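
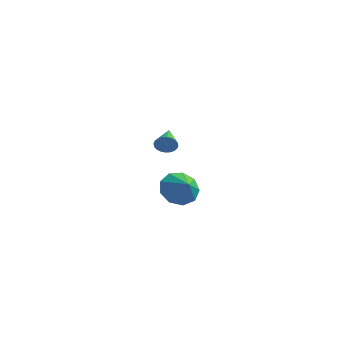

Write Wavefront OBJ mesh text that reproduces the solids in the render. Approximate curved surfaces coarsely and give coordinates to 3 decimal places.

v -2.716 2.72 3.648
v -2.354 2.703 4.2
v -3.444 4.2 4.172
v -2.199 2.835 4.042
v -2.123 2.95 3.825
v -2.137 3.03 3.58
v -2.239 3.062 3.346
v -2.414 3.043 3.158
v -2.634 2.974 3.044
v -2.867 2.867 3.023
v -3.078 2.738 3.096
v -3.233 2.606 3.254
v -3.309 2.491 3.471
v -3.295 2.411 3.716
v -3.193 2.379 3.95
v -3.018 2.398 4.138
v -2.797 2.466 4.252
v -2.564 2.574 4.273
v 1.926 -3.397 3.296
v 2.372 -3.763 2.383
v 2.774 -3.883 3.904
v 2.64 -3.094 2.544
v 2.574 -2.566 3.057
v 2.205 -2.428 3.682
v 1.706 -2.743 4.127
v 1.31 -3.364 4.183
v 1.202 -4.001 3.824
v 1.433 -4.355 3.218
v 1.895 -4.261 2.649
f 2 1 4
f 2 4 3
f 4 1 5
f 4 5 3
f 5 1 6
f 5 6 3
f 6 1 7
f 6 7 3
f 7 1 8
f 7 8 3
f 8 1 9
f 8 9 3
f 9 1 10
f 9 10 3
f 10 1 11
f 10 11 3
f 11 1 12
f 11 12 3
f 12 1 13
f 12 13 3
f 13 1 14
f 13 14 3
f 14 1 15
f 14 15 3
f 15 1 16
f 15 16 3
f 16 1 17
f 16 17 3
f 17 1 18
f 17 18 3
f 18 1 2
f 18 2 3
f 20 19 22
f 20 22 21
f 22 19 23
f 22 23 21
f 23 19 24
f 23 24 21
f 24 19 25
f 24 25 21
f 25 19 26
f 25 26 21
f 26 19 27
f 26 27 21
f 27 19 28
f 27 28 21
f 28 19 29
f 28 29 21
f 29 19 20
f 29 20 21



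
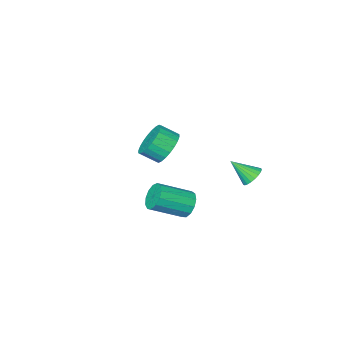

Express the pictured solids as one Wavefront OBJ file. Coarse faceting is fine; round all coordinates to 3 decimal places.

v 2.861 3.006 -1.728
v 3.256 3.473 -2.127
v 4.713 2.921 -1.331
v 4.319 2.454 -0.932
v 3.147 3.676 -1.786
v 4.604 3.123 -0.99
v 2.947 3.666 -1.426
v 4.404 3.113 -0.631
v 2.72 3.446 -1.163
v 4.177 2.894 -0.367
v 2.537 3.087 -1.079
v 3.995 2.535 -0.283
v 2.458 2.702 -1.2
v 3.916 2.15 -0.405
v 2.507 2.414 -1.49
v 3.964 1.862 -0.694
v 2.668 2.314 -1.855
v 4.126 1.761 -1.059
v 2.891 2.433 -2.179
v 4.348 1.881 -1.384
v 3.104 2.735 -2.361
v 4.561 2.182 -1.565
v 3.24 3.122 -2.341
v 4.697 2.57 -1.545
v 0.28 -2.619 -2.234
v 1.013 -2.311 -2.807
v 1.693 -2.873 -2.238
v 0.96 -3.181 -1.666
v 1.01 -2.04 -2.537
v 1.691 -2.602 -1.968
v 0.897 -1.858 -2.221
v 1.577 -2.42 -1.652
v 0.689 -1.791 -1.906
v 1.37 -2.353 -1.338
v 0.419 -1.851 -1.642
v 1.1 -2.413 -1.073
v 0.128 -2.027 -1.468
v 0.809 -2.589 -0.899
v -0.14 -2.294 -1.411
v 0.541 -2.856 -0.842
v -0.344 -2.61 -1.479
v 0.336 -3.172 -0.91
v -0.453 -2.927 -1.662
v 0.227 -3.489 -1.093
v -0.451 -3.198 -1.932
v 0.23 -3.76 -1.363
v -0.337 -3.38 -2.248
v 0.343 -3.942 -1.679
v -0.13 -3.447 -2.562
v 0.551 -4.009 -1.994
v 0.14 -3.387 -2.827
v 0.821 -3.949 -2.258
v 0.431 -3.211 -3.001
v 1.112 -3.773 -2.432
v 0.699 -2.944 -3.058
v 1.38 -3.506 -2.489
v 0.904 -2.628 -2.99
v 1.584 -3.19 -2.421
v -1.336 1.999 -2.126
v -0.83 2.339 -2.24
v -0.624 1.241 -1.234
v -0.938 2.468 -2.044
v -1.115 2.516 -1.863
v -1.33 2.474 -1.727
v -1.546 2.35 -1.66
v -1.726 2.166 -1.673
v -1.838 1.953 -1.765
v -1.863 1.747 -1.919
v -1.797 1.586 -2.109
v -1.652 1.496 -2.302
v -1.452 1.493 -2.464
v -1.231 1.578 -2.568
v -1.029 1.735 -2.595
v -0.88 1.938 -2.542
v -0.809 2.152 -2.416
f 2 1 5
f 2 5 3
f 3 5 6
f 3 6 4
f 5 1 7
f 5 7 6
f 6 7 8
f 6 8 4
f 7 1 9
f 7 9 8
f 8 9 10
f 8 10 4
f 9 1 11
f 9 11 10
f 10 11 12
f 10 12 4
f 11 1 13
f 11 13 12
f 12 13 14
f 12 14 4
f 13 1 15
f 13 15 14
f 14 15 16
f 14 16 4
f 15 1 17
f 15 17 16
f 16 17 18
f 16 18 4
f 17 1 19
f 17 19 18
f 18 19 20
f 18 20 4
f 19 1 21
f 19 21 20
f 20 21 22
f 20 22 4
f 21 1 23
f 21 23 22
f 22 23 24
f 22 24 4
f 23 1 2
f 23 2 24
f 24 2 3
f 24 3 4
f 26 25 29
f 26 29 27
f 27 29 30
f 27 30 28
f 29 25 31
f 29 31 30
f 30 31 32
f 30 32 28
f 31 25 33
f 31 33 32
f 32 33 34
f 32 34 28
f 33 25 35
f 33 35 34
f 34 35 36
f 34 36 28
f 35 25 37
f 35 37 36
f 36 37 38
f 36 38 28
f 37 25 39
f 37 39 38
f 38 39 40
f 38 40 28
f 39 25 41
f 39 41 40
f 40 41 42
f 40 42 28
f 41 25 43
f 41 43 42
f 42 43 44
f 42 44 28
f 43 25 45
f 43 45 44
f 44 45 46
f 44 46 28
f 45 25 47
f 45 47 46
f 46 47 48
f 46 48 28
f 47 25 49
f 47 49 48
f 48 49 50
f 48 50 28
f 49 25 51
f 49 51 50
f 50 51 52
f 50 52 28
f 51 25 53
f 51 53 52
f 52 53 54
f 52 54 28
f 53 25 55
f 53 55 54
f 54 55 56
f 54 56 28
f 55 25 57
f 55 57 56
f 56 57 58
f 56 58 28
f 57 25 26
f 57 26 58
f 58 26 27
f 58 27 28
f 60 59 62
f 60 62 61
f 62 59 63
f 62 63 61
f 63 59 64
f 63 64 61
f 64 59 65
f 64 65 61
f 65 59 66
f 65 66 61
f 66 59 67
f 66 67 61
f 67 59 68
f 67 68 61
f 68 59 69
f 68 69 61
f 69 59 70
f 69 70 61
f 70 59 71
f 70 71 61
f 71 59 72
f 71 72 61
f 72 59 73
f 72 73 61
f 73 59 74
f 73 74 61
f 74 59 75
f 74 75 61
f 75 59 60
f 75 60 61



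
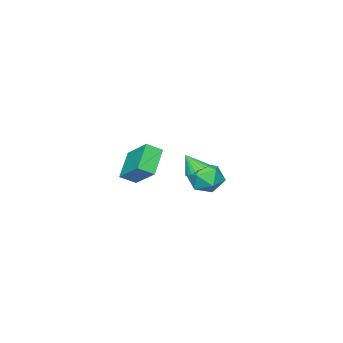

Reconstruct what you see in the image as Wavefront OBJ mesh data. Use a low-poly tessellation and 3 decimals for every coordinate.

v 2.478 4.225 2.399
v 3.023 4.555 2.532
v 2.622 3.635 3.281
v 2.849 4.694 2.653
v 2.62 4.763 2.736
v 2.368 4.749 2.768
v 2.134 4.655 2.743
v 1.952 4.496 2.666
v 1.85 4.296 2.549
v 1.844 4.085 2.409
v 1.934 3.895 2.267
v 2.108 3.755 2.145
v 2.337 3.687 2.063
v 2.589 3.701 2.031
v 2.823 3.794 2.055
v 3.005 3.953 2.132
v 3.107 4.154 2.25
v 3.113 4.365 2.39
v -4.055 0.531 -0.737
v -3.192 1.093 -0.523
v -3.248 -0.213 -2.037
v -2.385 0.349 -1.823
v -2.699 -0.405 -1.161
v -3.198 0.055 -0.357
v -3.242 0.825 -2.203
v -3.741 1.285 -1.399
v -2.69 1.275 -1.429
v -2.354 0.514 -0.785
v -4.086 0.366 -1.775
v -3.75 -0.395 -1.131
v -2.396 -2.885 -0.573
v -1.762 -3.449 -0.082
v -1.951 -1.324 0.645
v -1.318 -1.887 1.136
v -1.102 -2.393 -1.676
v -0.469 -2.956 -1.185
v -0.658 -0.831 -0.458
v -0.024 -1.395 0.033
f 2 1 4
f 2 4 3
f 4 1 5
f 4 5 3
f 5 1 6
f 5 6 3
f 6 1 7
f 6 7 3
f 7 1 8
f 7 8 3
f 8 1 9
f 8 9 3
f 9 1 10
f 9 10 3
f 10 1 11
f 10 11 3
f 11 1 12
f 11 12 3
f 12 1 13
f 12 13 3
f 13 1 14
f 13 14 3
f 14 1 15
f 14 15 3
f 15 1 16
f 15 16 3
f 16 1 17
f 16 17 3
f 17 1 18
f 17 18 3
f 18 1 2
f 18 2 3
f 19 30 24
f 19 24 20
f 19 20 26
f 19 26 29
f 19 29 30
f 20 24 28
f 24 30 23
f 30 29 21
f 29 26 25
f 26 20 27
f 22 28 23
f 22 23 21
f 22 21 25
f 22 25 27
f 22 27 28
f 23 28 24
f 21 23 30
f 25 21 29
f 27 25 26
f 28 27 20
f 32 34 31
f 35 32 31
f 31 34 33
f 33 35 31
f 32 38 34
f 36 32 35
f 36 38 32
f 34 38 33
f 37 35 33
f 33 38 37
f 37 36 35
f 38 36 37



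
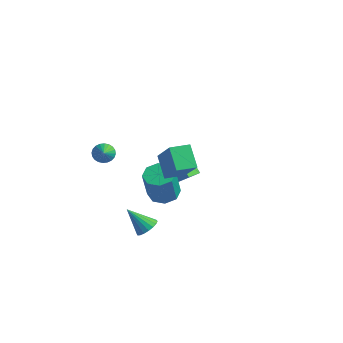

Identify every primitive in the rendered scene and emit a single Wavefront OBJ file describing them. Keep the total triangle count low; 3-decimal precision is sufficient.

v -1.265 0.239 -2.487
v -0.608 -0.339 -2.802
v -0.278 -1.038 -0.827
v -0.935 -0.459 -0.513
v -0.346 0.297 -2.62
v -0.016 -0.401 -0.646
v -0.623 0.9 -2.361
v -0.293 0.201 -0.386
v -1.275 1.115 -2.175
v -0.945 0.417 -0.201
v -1.922 0.818 -2.173
v -1.592 0.119 -0.198
v -2.184 0.181 -2.354
v -1.854 -0.517 -0.38
v -1.907 -0.421 -2.614
v -1.577 -1.12 -0.639
v -1.255 -0.637 -2.799
v -0.925 -1.335 -0.825
v -2.967 -2.627 1.264
v -2.581 -2.713 0.747
v -2.173 -3.353 1.976
v -2.482 -2.504 0.849
v -2.456 -2.313 1.014
v -2.507 -2.17 1.217
v -2.629 -2.097 1.427
v -2.802 -2.104 1.613
v -3.001 -2.192 1.745
v -3.194 -2.345 1.803
v -3.352 -2.542 1.78
v -3.452 -2.751 1.678
v -3.478 -2.942 1.513
v -3.426 -3.085 1.31
v -3.305 -3.158 1.1
v -3.131 -3.151 0.915
v -2.933 -3.063 0.783
v -2.74 -2.91 0.724
v -3.523 1.085 -2.168
v -2.101 2.049 -0.892
v -3.975 2.449 -2.693
v -2.553 3.413 -1.416
v -2.487 1.007 -3.264
v -1.065 1.971 -1.987
v -2.939 2.371 -3.788
v -1.517 3.335 -2.512
v 1.238 -3.474 -2.207
v 1.772 -3.867 -1.954
v 0.262 -4.006 -0.973
v 1.811 -3.592 -1.804
v 1.736 -3.293 -1.734
v 1.563 -3.03 -1.758
v 1.325 -2.855 -1.87
v 1.07 -2.802 -2.049
v 0.848 -2.883 -2.26
v 0.704 -3.08 -2.459
v 0.665 -3.356 -2.609
v 0.74 -3.655 -2.679
v 0.913 -3.918 -2.655
v 1.151 -4.093 -2.543
v 1.406 -4.146 -2.364
v 1.627 -4.065 -2.153
v 2.814 -3.736 2.586
v 1.851 -3.282 3.628
v 3.261 -2.699 2.548
v 2.298 -2.245 3.59
v 4.242 -4.295 4.15
v 3.279 -3.841 5.192
v 4.689 -3.258 4.112
v 3.726 -2.804 5.154
f 2 1 5
f 2 5 3
f 3 5 6
f 3 6 4
f 5 1 7
f 5 7 6
f 6 7 8
f 6 8 4
f 7 1 9
f 7 9 8
f 8 9 10
f 8 10 4
f 9 1 11
f 9 11 10
f 10 11 12
f 10 12 4
f 11 1 13
f 11 13 12
f 12 13 14
f 12 14 4
f 13 1 15
f 13 15 14
f 14 15 16
f 14 16 4
f 15 1 17
f 15 17 16
f 16 17 18
f 16 18 4
f 17 1 2
f 17 2 18
f 18 2 3
f 18 3 4
f 20 19 22
f 20 22 21
f 22 19 23
f 22 23 21
f 23 19 24
f 23 24 21
f 24 19 25
f 24 25 21
f 25 19 26
f 25 26 21
f 26 19 27
f 26 27 21
f 27 19 28
f 27 28 21
f 28 19 29
f 28 29 21
f 29 19 30
f 29 30 21
f 30 19 31
f 30 31 21
f 31 19 32
f 31 32 21
f 32 19 33
f 32 33 21
f 33 19 34
f 33 34 21
f 34 19 35
f 34 35 21
f 35 19 36
f 35 36 21
f 36 19 20
f 36 20 21
f 38 40 37
f 41 38 37
f 37 40 39
f 39 41 37
f 38 44 40
f 42 38 41
f 42 44 38
f 40 44 39
f 43 41 39
f 39 44 43
f 43 42 41
f 44 42 43
f 46 45 48
f 46 48 47
f 48 45 49
f 48 49 47
f 49 45 50
f 49 50 47
f 50 45 51
f 50 51 47
f 51 45 52
f 51 52 47
f 52 45 53
f 52 53 47
f 53 45 54
f 53 54 47
f 54 45 55
f 54 55 47
f 55 45 56
f 55 56 47
f 56 45 57
f 56 57 47
f 57 45 58
f 57 58 47
f 58 45 59
f 58 59 47
f 59 45 60
f 59 60 47
f 60 45 46
f 60 46 47
f 62 64 61
f 65 62 61
f 61 64 63
f 63 65 61
f 62 68 64
f 66 62 65
f 66 68 62
f 64 68 63
f 67 65 63
f 63 68 67
f 67 66 65
f 68 66 67



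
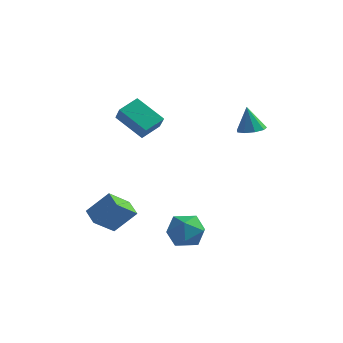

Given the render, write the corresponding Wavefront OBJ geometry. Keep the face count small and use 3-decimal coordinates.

v 2.511 -0.348 -3.139
v 3.353 -0.797 -2.431
v 2.687 -1.863 -4.309
v 3.529 -2.312 -3.601
v 2.402 -2.265 -3.228
v 2.293 -1.329 -2.505
v 3.747 -1.331 -4.235
v 3.638 -0.395 -3.512
v 4.117 -1.405 -3.109
v 3.286 -1.982 -2.486
v 2.754 -0.678 -4.254
v 1.923 -1.255 -3.631
v 4.076 3.983 2.28
v 4.59 3.353 2.387
v 3.764 3.997 3.86
v 4.867 3.838 2.438
v 4.774 4.391 2.415
v 4.355 4.753 2.328
v 3.804 4.754 2.22
v 3.381 4.395 2.139
v 3.283 3.843 2.125
v 3.556 3.356 2.183
v 4.072 3.163 2.287
v -0.694 0.642 1.888
v -2.327 0.676 3.077
v -0.271 1.8 2.436
v -1.903 1.835 3.625
v -0.077 0.005 2.755
v -1.709 0.04 3.944
v 0.347 1.164 3.303
v -1.286 1.198 4.492
v -1.79 -1.241 -3.651
v -2.295 -2.465 -2.651
v -0.742 -0.631 -2.376
v -1.248 -1.855 -1.375
v -0.912 -1.925 -4.045
v -1.418 -3.149 -3.044
v 0.135 -1.315 -2.769
v -0.37 -2.539 -1.769
f 1 12 6
f 1 6 2
f 1 2 8
f 1 8 11
f 1 11 12
f 2 6 10
f 6 12 5
f 12 11 3
f 11 8 7
f 8 2 9
f 4 10 5
f 4 5 3
f 4 3 7
f 4 7 9
f 4 9 10
f 5 10 6
f 3 5 12
f 7 3 11
f 9 7 8
f 10 9 2
f 14 13 16
f 14 16 15
f 16 13 17
f 16 17 15
f 17 13 18
f 17 18 15
f 18 13 19
f 18 19 15
f 19 13 20
f 19 20 15
f 20 13 21
f 20 21 15
f 21 13 22
f 21 22 15
f 22 13 23
f 22 23 15
f 23 13 14
f 23 14 15
f 25 27 24
f 28 25 24
f 24 27 26
f 26 28 24
f 25 31 27
f 29 25 28
f 29 31 25
f 27 31 26
f 30 28 26
f 26 31 30
f 30 29 28
f 31 29 30
f 33 35 32
f 36 33 32
f 32 35 34
f 34 36 32
f 33 39 35
f 37 33 36
f 37 39 33
f 35 39 34
f 38 36 34
f 34 39 38
f 38 37 36
f 39 37 38



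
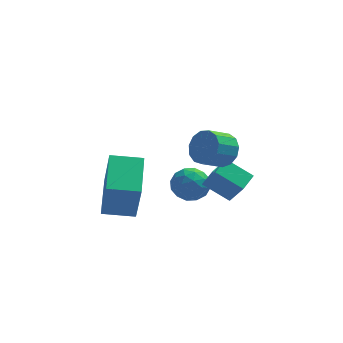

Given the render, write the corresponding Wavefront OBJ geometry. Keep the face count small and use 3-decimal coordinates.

v -4.823 -2.121 -2.935
v -4.587 -2.78 -0.998
v -4.712 -0.179 -2.288
v -4.476 -0.838 -0.35
v -3.444 -2.142 -3.11
v -3.208 -2.801 -1.172
v -3.333 -0.2 -2.462
v -3.097 -0.859 -0.525
v -0.845 -2.443 -1.012
v -0.35 -3.024 0.089
v -0.412 -1.671 -0.799
v 0.082 -2.253 0.303
v 0.218 -2.847 -1.703
v 0.712 -3.429 -0.601
v 0.65 -2.076 -1.489
v 1.145 -2.657 -0.388
v -0.044 -2.923 1.277
v 0.42 -2.934 1.941
v -0.373 -3.467 2.487
v -0.836 -3.457 1.823
v 0.175 -2.549 1.962
v -0.617 -3.083 2.507
v -0.139 -2.283 1.765
v -0.932 -2.817 2.31
v -0.423 -2.221 1.413
v -1.216 -2.754 1.958
v -0.587 -2.381 1.018
v -1.379 -2.914 1.563
v -0.578 -2.714 0.706
v -1.371 -3.247 1.251
v -0.399 -3.113 0.575
v -1.192 -3.646 1.12
v -0.108 -3.452 0.667
v -0.901 -3.985 1.212
v 0.204 -3.623 0.953
v -0.589 -4.156 1.498
v 0.437 -3.572 1.342
v -0.356 -4.105 1.887
v 0.518 -3.315 1.71
v -0.275 -3.849 2.255
v -0.976 1.186 -4.063
v -0.38 0.841 -3.493
v -2.04 0.899 -3.127
v -1.444 0.554 -2.557
v -1.449 1.432 -2.719
v -0.792 1.61 -3.298
v -1.628 0.13 -3.322
v -0.971 0.308 -3.901
v -0.784 0.188 -3.035
v -0.673 0.993 -2.662
v -1.747 0.747 -3.958
v -1.636 1.552 -3.585
v -0.585 1.039 -3.86
v -1.835 0.701 -2.76
v -1.838 1.218 -2.855
v -1.489 1.015 -2.52
v -0.826 1.491 -3.746
v -0.477 1.288 -3.411
v -1.105 1.636 -2.956
v -1.943 0.452 -3.209
v -1.594 0.249 -2.874
v -0.931 0.725 -4.1
v -0.582 0.522 -3.765
v -1.315 0.104 -3.664
v -0.472 0.452 -3.256
v -1.097 0.283 -2.705
v -1.205 0.034 -3.155
v -0.819 0.139 -3.495
v -0.407 0.925 -3.037
v -1.032 0.756 -2.487
v -1.035 1.273 -2.582
v -0.649 1.377 -2.922
v -0.644 0.541 -2.768
v -1.388 0.984 -4.133
v -2.013 0.815 -3.583
v -1.771 0.363 -3.698
v -1.385 0.467 -4.038
v -1.323 1.457 -3.915
v -1.948 1.288 -3.364
v -1.601 1.601 -3.125
v -1.215 1.706 -3.465
v -1.776 1.199 -3.852
f 2 4 1
f 5 2 1
f 1 4 3
f 3 5 1
f 2 8 4
f 6 2 5
f 6 8 2
f 4 8 3
f 7 5 3
f 3 8 7
f 7 6 5
f 8 6 7
f 10 12 9
f 13 10 9
f 9 12 11
f 11 13 9
f 10 16 12
f 14 10 13
f 14 16 10
f 12 16 11
f 15 13 11
f 11 16 15
f 15 14 13
f 16 14 15
f 18 17 21
f 18 21 19
f 19 21 22
f 19 22 20
f 21 17 23
f 21 23 22
f 22 23 24
f 22 24 20
f 23 17 25
f 23 25 24
f 24 25 26
f 24 26 20
f 25 17 27
f 25 27 26
f 26 27 28
f 26 28 20
f 27 17 29
f 27 29 28
f 28 29 30
f 28 30 20
f 29 17 31
f 29 31 30
f 30 31 32
f 30 32 20
f 31 17 33
f 31 33 32
f 32 33 34
f 32 34 20
f 33 17 35
f 33 35 34
f 34 35 36
f 34 36 20
f 35 17 37
f 35 37 36
f 36 37 38
f 36 38 20
f 37 17 39
f 37 39 38
f 38 39 40
f 38 40 20
f 39 17 18
f 39 18 40
f 40 18 19
f 40 19 20
f 41 78 57
f 78 52 81
f 57 81 46
f 78 81 57
f 41 57 53
f 57 46 58
f 53 58 42
f 57 58 53
f 41 53 62
f 53 42 63
f 62 63 48
f 53 63 62
f 41 62 74
f 62 48 77
f 74 77 51
f 62 77 74
f 41 74 78
f 74 51 82
f 78 82 52
f 74 82 78
f 42 58 69
f 58 46 72
f 69 72 50
f 58 72 69
f 46 81 59
f 81 52 80
f 59 80 45
f 81 80 59
f 52 82 79
f 82 51 75
f 79 75 43
f 82 75 79
f 51 77 76
f 77 48 64
f 76 64 47
f 77 64 76
f 48 63 68
f 63 42 65
f 68 65 49
f 63 65 68
f 44 70 56
f 70 50 71
f 56 71 45
f 70 71 56
f 44 56 54
f 56 45 55
f 54 55 43
f 56 55 54
f 44 54 61
f 54 43 60
f 61 60 47
f 54 60 61
f 44 61 66
f 61 47 67
f 66 67 49
f 61 67 66
f 44 66 70
f 66 49 73
f 70 73 50
f 66 73 70
f 45 71 59
f 71 50 72
f 59 72 46
f 71 72 59
f 43 55 79
f 55 45 80
f 79 80 52
f 55 80 79
f 47 60 76
f 60 43 75
f 76 75 51
f 60 75 76
f 49 67 68
f 67 47 64
f 68 64 48
f 67 64 68
f 50 73 69
f 73 49 65
f 69 65 42
f 73 65 69



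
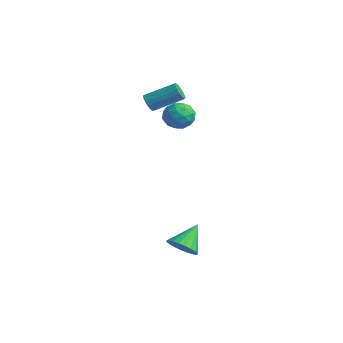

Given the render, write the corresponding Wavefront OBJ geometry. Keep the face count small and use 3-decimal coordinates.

v -0.921 2.072 3.088
v -0.18 2.071 2.569
v -0.92 0.609 3.091
v -0.179 0.608 2.572
v -0.13 0.89 3.43
v -0.131 1.794 3.428
v -0.969 0.886 2.232
v -0.97 1.79 2.23
v -0.21 1.338 2.04
v 0.309 1.34 2.781
v -1.409 1.34 2.879
v -0.89 1.342 3.62
v -0.551 2.2 2.828
v -0.549 0.48 2.832
v -0.52 0.646 3.336
v -0.085 0.645 3.031
v -0.521 2.037 3.333
v -0.086 2.037 3.028
v -0.057 1.342 3.534
v -1.014 0.643 2.632
v -0.579 0.643 2.327
v -1.015 2.035 2.629
v -0.58 2.034 2.324
v -1.043 1.338 2.126
v -0.133 1.769 2.212
v -0.132 0.909 2.214
v -0.597 1.072 2.014
v -0.597 1.604 2.013
v 0.172 1.77 2.647
v 0.173 0.91 2.65
v 0.202 1.076 3.154
v 0.201 1.607 3.153
v 0.154 1.339 2.337
v -1.273 1.77 3.01
v -1.272 0.91 3.013
v -1.301 1.073 2.507
v -1.302 1.604 2.506
v -0.968 1.771 3.446
v -0.967 0.911 3.448
v -0.503 1.076 3.647
v -0.503 1.608 3.646
v -1.254 1.341 3.323
v -2.908 1.161 2.871
v -2.479 1.089 2.503
v -1.523 2.407 3.361
v -1.952 2.479 3.729
v -2.635 1.28 2.385
v -1.679 2.597 3.243
v -2.854 1.443 2.378
v -1.897 2.76 3.236
v -3.085 1.541 2.485
v -2.128 2.859 3.342
v -3.275 1.553 2.679
v -2.319 2.87 3.537
v -3.382 1.475 2.918
v -2.426 2.792 3.776
v -3.38 1.325 3.146
v -2.424 2.642 4.004
v -3.27 1.138 3.311
v -2.314 2.455 4.169
v -3.077 0.956 3.375
v -2.121 2.273 4.233
v -2.845 0.821 3.324
v -1.889 2.138 4.182
v -2.628 0.764 3.169
v -1.672 2.081 4.027
v -2.475 0.798 2.946
v -1.519 2.116 3.803
v -2.421 0.916 2.705
v -1.465 2.233 3.563
v 4.021 -1.919 -3.479
v 4.87 -1.739 -3.424
v 3.699 -0.721 -2.421
v 4.766 -1.526 -3.697
v 4.532 -1.381 -3.932
v 4.211 -1.329 -4.089
v 3.856 -1.379 -4.141
v 3.53 -1.522 -4.078
v 3.289 -1.734 -3.911
v 3.174 -1.978 -3.67
v 3.206 -2.212 -3.395
v 3.379 -2.395 -3.135
v 3.663 -2.496 -2.935
v 4.009 -2.497 -2.828
v 4.356 -2.398 -2.834
v 4.646 -2.216 -2.952
v 4.828 -1.983 -3.16
f 1 38 17
f 38 12 41
f 17 41 6
f 38 41 17
f 1 17 13
f 17 6 18
f 13 18 2
f 17 18 13
f 1 13 22
f 13 2 23
f 22 23 8
f 13 23 22
f 1 22 34
f 22 8 37
f 34 37 11
f 22 37 34
f 1 34 38
f 34 11 42
f 38 42 12
f 34 42 38
f 2 18 29
f 18 6 32
f 29 32 10
f 18 32 29
f 6 41 19
f 41 12 40
f 19 40 5
f 41 40 19
f 12 42 39
f 42 11 35
f 39 35 3
f 42 35 39
f 11 37 36
f 37 8 24
f 36 24 7
f 37 24 36
f 8 23 28
f 23 2 25
f 28 25 9
f 23 25 28
f 4 30 16
f 30 10 31
f 16 31 5
f 30 31 16
f 4 16 14
f 16 5 15
f 14 15 3
f 16 15 14
f 4 14 21
f 14 3 20
f 21 20 7
f 14 20 21
f 4 21 26
f 21 7 27
f 26 27 9
f 21 27 26
f 4 26 30
f 26 9 33
f 30 33 10
f 26 33 30
f 5 31 19
f 31 10 32
f 19 32 6
f 31 32 19
f 3 15 39
f 15 5 40
f 39 40 12
f 15 40 39
f 7 20 36
f 20 3 35
f 36 35 11
f 20 35 36
f 9 27 28
f 27 7 24
f 28 24 8
f 27 24 28
f 10 33 29
f 33 9 25
f 29 25 2
f 33 25 29
f 44 43 47
f 44 47 45
f 45 47 48
f 45 48 46
f 47 43 49
f 47 49 48
f 48 49 50
f 48 50 46
f 49 43 51
f 49 51 50
f 50 51 52
f 50 52 46
f 51 43 53
f 51 53 52
f 52 53 54
f 52 54 46
f 53 43 55
f 53 55 54
f 54 55 56
f 54 56 46
f 55 43 57
f 55 57 56
f 56 57 58
f 56 58 46
f 57 43 59
f 57 59 58
f 58 59 60
f 58 60 46
f 59 43 61
f 59 61 60
f 60 61 62
f 60 62 46
f 61 43 63
f 61 63 62
f 62 63 64
f 62 64 46
f 63 43 65
f 63 65 64
f 64 65 66
f 64 66 46
f 65 43 67
f 65 67 66
f 66 67 68
f 66 68 46
f 67 43 69
f 67 69 68
f 68 69 70
f 68 70 46
f 69 43 44
f 69 44 70
f 70 44 45
f 70 45 46
f 72 71 74
f 72 74 73
f 74 71 75
f 74 75 73
f 75 71 76
f 75 76 73
f 76 71 77
f 76 77 73
f 77 71 78
f 77 78 73
f 78 71 79
f 78 79 73
f 79 71 80
f 79 80 73
f 80 71 81
f 80 81 73
f 81 71 82
f 81 82 73
f 82 71 83
f 82 83 73
f 83 71 84
f 83 84 73
f 84 71 85
f 84 85 73
f 85 71 86
f 85 86 73
f 86 71 87
f 86 87 73
f 87 71 72
f 87 72 73



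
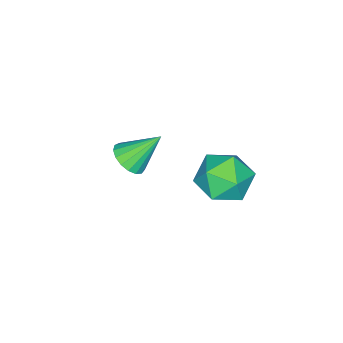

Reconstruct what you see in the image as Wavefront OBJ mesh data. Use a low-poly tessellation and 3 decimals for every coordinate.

v 1.702 -3.148 1.271
v 2.202 -3.296 1.69
v 1.038 -2.392 2.329
v 2.296 -3.022 1.553
v 2.254 -2.776 1.352
v 2.085 -2.616 1.131
v 1.828 -2.577 0.943
v 1.543 -2.669 0.83
v 1.293 -2.871 0.817
v 1.138 -3.136 0.909
v 1.111 -3.403 1.083
v 1.22 -3.613 1.301
v 1.439 -3.715 1.511
v 1.719 -3.688 1.666
v 1.994 -3.537 1.731
v 1.45 1.331 3.11
v 2.391 1.288 3.411
v 1.589 -0.128 2.469
v 2.53 -0.171 2.77
v 1.797 -0.197 3.433
v 1.712 0.705 3.829
v 2.268 0.455 2.051
v 2.183 1.357 2.447
v 2.897 0.747 2.756
v 2.605 0.344 3.61
v 1.375 0.816 2.27
v 1.083 0.413 3.124
f 2 1 4
f 2 4 3
f 4 1 5
f 4 5 3
f 5 1 6
f 5 6 3
f 6 1 7
f 6 7 3
f 7 1 8
f 7 8 3
f 8 1 9
f 8 9 3
f 9 1 10
f 9 10 3
f 10 1 11
f 10 11 3
f 11 1 12
f 11 12 3
f 12 1 13
f 12 13 3
f 13 1 14
f 13 14 3
f 14 1 15
f 14 15 3
f 15 1 2
f 15 2 3
f 16 27 21
f 16 21 17
f 16 17 23
f 16 23 26
f 16 26 27
f 17 21 25
f 21 27 20
f 27 26 18
f 26 23 22
f 23 17 24
f 19 25 20
f 19 20 18
f 19 18 22
f 19 22 24
f 19 24 25
f 20 25 21
f 18 20 27
f 22 18 26
f 24 22 23
f 25 24 17



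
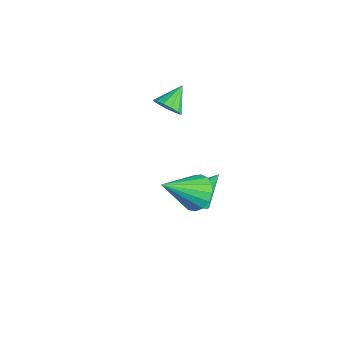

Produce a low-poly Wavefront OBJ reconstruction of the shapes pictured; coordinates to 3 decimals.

v -2.225 0.814 -0.298
v -1.701 0.757 0.178
v -2.735 1.786 0.378
v -1.574 1.016 -0.099
v -1.654 1.211 -0.439
v -1.915 1.28 -0.735
v -2.274 1.201 -0.892
v -2.618 0.999 -0.86
v -2.837 0.738 -0.65
v -2.862 0.501 -0.329
v -2.684 0.364 0.002
v -2.361 0.369 0.238
v -1.995 0.516 0.303
v 1.31 0.376 -3.18
v 1.995 0.131 -2.899
v 1.27 1.524 -2.08
v 2.089 0.364 -3.138
v 2.029 0.6 -3.386
v 1.826 0.791 -3.593
v 1.521 0.9 -3.718
v 1.175 0.905 -3.737
v 0.855 0.806 -3.645
v 0.626 0.622 -3.461
v 0.532 0.389 -3.222
v 0.592 0.153 -2.974
v 0.795 -0.038 -2.767
v 1.099 -0.147 -2.642
v 1.446 -0.153 -2.623
v 1.766 -0.053 -2.715
v 3.266 -0.534 -0.333
v 4.106 -0.39 -0.158
v 3.254 -2.106 1.013
v 3.905 -0.152 0.118
v 3.557 -0.002 0.291
v 3.143 0.027 0.321
v 2.757 -0.073 0.201
v 2.487 -0.278 -0.041
v 2.396 -0.542 -0.35
v 2.504 -0.804 -0.655
v 2.787 -1.004 -0.886
v 3.179 -1.096 -0.991
v 3.591 -1.06 -0.945
v 3.929 -0.903 -0.758
v 4.115 -0.661 -0.475
f 2 1 4
f 2 4 3
f 4 1 5
f 4 5 3
f 5 1 6
f 5 6 3
f 6 1 7
f 6 7 3
f 7 1 8
f 7 8 3
f 8 1 9
f 8 9 3
f 9 1 10
f 9 10 3
f 10 1 11
f 10 11 3
f 11 1 12
f 11 12 3
f 12 1 13
f 12 13 3
f 13 1 2
f 13 2 3
f 15 14 17
f 15 17 16
f 17 14 18
f 17 18 16
f 18 14 19
f 18 19 16
f 19 14 20
f 19 20 16
f 20 14 21
f 20 21 16
f 21 14 22
f 21 22 16
f 22 14 23
f 22 23 16
f 23 14 24
f 23 24 16
f 24 14 25
f 24 25 16
f 25 14 26
f 25 26 16
f 26 14 27
f 26 27 16
f 27 14 28
f 27 28 16
f 28 14 29
f 28 29 16
f 29 14 15
f 29 15 16
f 31 30 33
f 31 33 32
f 33 30 34
f 33 34 32
f 34 30 35
f 34 35 32
f 35 30 36
f 35 36 32
f 36 30 37
f 36 37 32
f 37 30 38
f 37 38 32
f 38 30 39
f 38 39 32
f 39 30 40
f 39 40 32
f 40 30 41
f 40 41 32
f 41 30 42
f 41 42 32
f 42 30 43
f 42 43 32
f 43 30 44
f 43 44 32
f 44 30 31
f 44 31 32



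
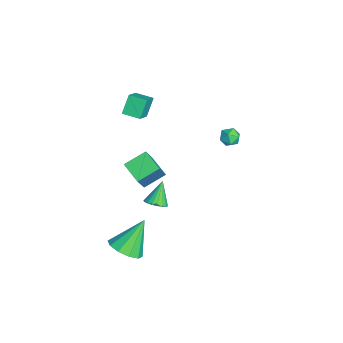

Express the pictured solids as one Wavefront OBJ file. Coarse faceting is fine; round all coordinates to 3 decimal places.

v -1.295 -2.344 -1.56
v -1.734 -1.128 -0.95
v -0.228 -1.691 -2.095
v -0.668 -0.475 -1.485
v -0.232 -2.765 0.045
v -0.672 -1.549 0.655
v 0.834 -2.112 -0.49
v 0.395 -0.896 0.12
v 3.493 -2.987 -3.691
v 4.48 -2.844 -3.362
v 2.767 -1.893 -1.989
v 4.324 -2.347 -3.748
v 3.85 -2.094 -4.113
v 3.24 -2.183 -4.316
v 2.727 -2.578 -4.281
v 2.507 -3.13 -4.02
v 2.663 -3.627 -3.634
v 3.137 -3.88 -3.269
v 3.747 -3.792 -3.066
v 4.26 -3.396 -3.101
v 3.229 -1.323 -0.083
v 3.779 -1.041 0.148
v 2.511 -0.897 1.103
v 3.665 -0.836 0.006
v 3.476 -0.715 -0.152
v 3.244 -0.699 -0.298
v 3.009 -0.791 -0.407
v 2.813 -0.976 -0.459
v 2.688 -1.22 -0.447
v 2.657 -1.482 -0.372
v 2.725 -1.716 -0.247
v 2.879 -1.883 -0.093
v 3.095 -1.953 0.062
v 3.333 -1.914 0.192
v 3.553 -1.773 0.275
v 3.718 -1.554 0.296
v 3.797 -1.295 0.251
v -2.33 -2.335 2.713
v -2.95 -1.91 3.712
v -1.899 -1.398 2.582
v -2.519 -0.973 3.581
v -1.101 -2.767 3.659
v -1.721 -2.342 4.658
v -0.67 -1.83 3.528
v -1.29 -1.405 4.527
v -2.834 3.715 -1.118
v -2.462 3.274 -0.771
v -3.738 3.306 -0.669
v -3.366 2.865 -0.322
v -3.338 3.521 -0.172
v -2.779 3.774 -0.45
v -3.421 2.806 -0.99
v -2.862 3.059 -1.268
v -2.825 2.713 -0.692
v -2.773 3.155 -0.187
v -3.427 3.425 -1.253
v -3.375 3.867 -0.748
f 2 4 1
f 5 2 1
f 1 4 3
f 3 5 1
f 2 8 4
f 6 2 5
f 6 8 2
f 4 8 3
f 7 5 3
f 3 8 7
f 7 6 5
f 8 6 7
f 10 9 12
f 10 12 11
f 12 9 13
f 12 13 11
f 13 9 14
f 13 14 11
f 14 9 15
f 14 15 11
f 15 9 16
f 15 16 11
f 16 9 17
f 16 17 11
f 17 9 18
f 17 18 11
f 18 9 19
f 18 19 11
f 19 9 20
f 19 20 11
f 20 9 10
f 20 10 11
f 22 21 24
f 22 24 23
f 24 21 25
f 24 25 23
f 25 21 26
f 25 26 23
f 26 21 27
f 26 27 23
f 27 21 28
f 27 28 23
f 28 21 29
f 28 29 23
f 29 21 30
f 29 30 23
f 30 21 31
f 30 31 23
f 31 21 32
f 31 32 23
f 32 21 33
f 32 33 23
f 33 21 34
f 33 34 23
f 34 21 35
f 34 35 23
f 35 21 36
f 35 36 23
f 36 21 37
f 36 37 23
f 37 21 22
f 37 22 23
f 39 41 38
f 42 39 38
f 38 41 40
f 40 42 38
f 39 45 41
f 43 39 42
f 43 45 39
f 41 45 40
f 44 42 40
f 40 45 44
f 44 43 42
f 45 43 44
f 46 57 51
f 46 51 47
f 46 47 53
f 46 53 56
f 46 56 57
f 47 51 55
f 51 57 50
f 57 56 48
f 56 53 52
f 53 47 54
f 49 55 50
f 49 50 48
f 49 48 52
f 49 52 54
f 49 54 55
f 50 55 51
f 48 50 57
f 52 48 56
f 54 52 53
f 55 54 47



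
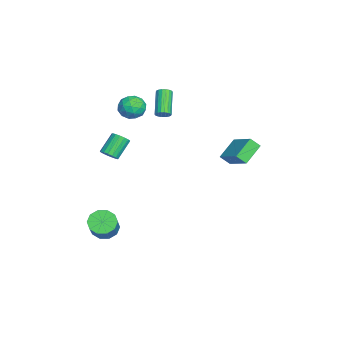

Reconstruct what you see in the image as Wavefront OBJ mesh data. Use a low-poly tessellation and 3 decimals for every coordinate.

v -2.682 -2.144 2.817
v -1.887 -2.107 3.33
v -3.193 -3.293 3.69
v -2.398 -3.256 4.203
v -3.026 -2.55 4.252
v -2.71 -1.84 3.713
v -2.37 -3.56 3.307
v -2.054 -2.85 2.768
v -1.694 -2.983 3.633
v -2.1 -2.358 4.217
v -2.98 -3.042 2.803
v -3.386 -2.417 3.387
v -2.24 -2.025 2.997
v -2.84 -3.375 4.023
v -3.21 -2.96 4.052
v -2.743 -2.939 4.354
v -2.723 -1.867 3.222
v -2.257 -1.846 3.523
v -2.926 -2.106 4.065
v -2.823 -3.554 3.497
v -2.357 -3.533 3.798
v -2.337 -2.461 2.666
v -1.87 -2.44 2.968
v -2.154 -3.294 2.955
v -1.659 -2.518 3.476
v -1.96 -3.193 3.99
v -1.943 -3.372 3.463
v -1.757 -2.954 3.146
v -1.898 -2.151 3.82
v -2.198 -2.826 4.333
v -2.567 -2.411 4.362
v -2.382 -1.994 4.045
v -1.785 -2.665 3.998
v -2.882 -2.574 2.687
v -3.182 -3.249 3.2
v -2.698 -3.406 2.975
v -2.513 -2.989 2.658
v -3.12 -2.207 3.03
v -3.421 -2.882 3.544
v -3.323 -2.446 3.874
v -3.137 -2.028 3.557
v -3.295 -2.735 3.022
v -0.238 -3.931 0.585
v 0.239 -3.944 0.996
v -0.665 -3.281 2.066
v -1.142 -3.269 1.655
v 0.271 -3.678 0.858
v -0.634 -3.015 1.928
v 0.185 -3.47 0.657
v -0.719 -2.807 1.727
v 0.003 -3.368 0.439
v -0.902 -2.705 1.509
v -0.235 -3.395 0.255
v -1.139 -2.732 1.325
v -0.473 -3.545 0.147
v -1.377 -2.882 1.217
v -0.657 -3.783 0.139
v -1.562 -3.12 1.209
v -0.745 -4.056 0.233
v -1.65 -3.393 1.303
v -0.717 -4.3 0.408
v -1.622 -3.637 1.478
v -0.579 -4.459 0.623
v -1.484 -3.797 1.693
v -0.363 -4.498 0.83
v -1.268 -3.835 1.9
v -0.118 -4.407 0.981
v -1.023 -3.744 2.051
v 0.099 -4.207 1.041
v -0.805 -3.544 2.11
v 3.243 -3.935 -3.542
v 3.835 -3.63 -4.148
v 5.349 -3.62 -2.663
v 4.757 -3.925 -2.058
v 3.595 -3.19 -3.906
v 5.108 -3.181 -2.421
v 3.22 -3.035 -3.525
v 4.734 -3.026 -2.04
v 2.854 -3.224 -3.15
v 4.368 -3.214 -1.666
v 2.637 -3.684 -2.926
v 4.151 -3.674 -1.442
v 2.651 -4.24 -2.937
v 4.165 -4.23 -1.452
v 2.892 -4.679 -3.179
v 4.405 -4.67 -1.694
v 3.266 -4.834 -3.56
v 4.78 -4.825 -2.075
v 3.632 -4.646 -3.934
v 5.146 -4.636 -2.45
v 3.849 -4.186 -4.158
v 5.363 -4.176 -2.674
v -2.875 4.158 0.025
v -2.855 3.536 0.632
v -1.369 5.185 1.027
v -1.349 4.562 1.634
v -1.731 3.338 -0.854
v -1.711 2.715 -0.247
v -0.225 4.364 0.148
v -0.205 3.742 0.755
v -1.826 -0.755 3.323
v -1.507 -0.639 3.703
v -2.955 -0.648 4.918
v -3.274 -0.765 4.537
v -1.572 -0.435 3.628
v -3.02 -0.444 4.842
v -1.687 -0.295 3.492
v -3.135 -0.304 4.706
v -1.83 -0.245 3.322
v -3.278 -0.255 4.537
v -1.972 -0.297 3.153
v -3.42 -0.306 4.367
v -2.085 -0.44 3.017
v -3.533 -0.449 4.231
v -2.146 -0.645 2.942
v -3.594 -0.654 4.156
v -2.145 -0.872 2.942
v -3.593 -0.881 4.157
v -2.08 -1.076 3.018
v -3.528 -1.085 4.232
v -1.965 -1.216 3.154
v -3.413 -1.225 4.368
v -1.822 -1.265 3.323
v -3.27 -1.275 4.538
v -1.68 -1.214 3.493
v -3.128 -1.223 4.707
v -1.567 -1.071 3.629
v -3.015 -1.08 4.843
v -1.506 -0.866 3.704
v -2.954 -0.875 4.918
f 1 38 17
f 38 12 41
f 17 41 6
f 38 41 17
f 1 17 13
f 17 6 18
f 13 18 2
f 17 18 13
f 1 13 22
f 13 2 23
f 22 23 8
f 13 23 22
f 1 22 34
f 22 8 37
f 34 37 11
f 22 37 34
f 1 34 38
f 34 11 42
f 38 42 12
f 34 42 38
f 2 18 29
f 18 6 32
f 29 32 10
f 18 32 29
f 6 41 19
f 41 12 40
f 19 40 5
f 41 40 19
f 12 42 39
f 42 11 35
f 39 35 3
f 42 35 39
f 11 37 36
f 37 8 24
f 36 24 7
f 37 24 36
f 8 23 28
f 23 2 25
f 28 25 9
f 23 25 28
f 4 30 16
f 30 10 31
f 16 31 5
f 30 31 16
f 4 16 14
f 16 5 15
f 14 15 3
f 16 15 14
f 4 14 21
f 14 3 20
f 21 20 7
f 14 20 21
f 4 21 26
f 21 7 27
f 26 27 9
f 21 27 26
f 4 26 30
f 26 9 33
f 30 33 10
f 26 33 30
f 5 31 19
f 31 10 32
f 19 32 6
f 31 32 19
f 3 15 39
f 15 5 40
f 39 40 12
f 15 40 39
f 7 20 36
f 20 3 35
f 36 35 11
f 20 35 36
f 9 27 28
f 27 7 24
f 28 24 8
f 27 24 28
f 10 33 29
f 33 9 25
f 29 25 2
f 33 25 29
f 44 43 47
f 44 47 45
f 45 47 48
f 45 48 46
f 47 43 49
f 47 49 48
f 48 49 50
f 48 50 46
f 49 43 51
f 49 51 50
f 50 51 52
f 50 52 46
f 51 43 53
f 51 53 52
f 52 53 54
f 52 54 46
f 53 43 55
f 53 55 54
f 54 55 56
f 54 56 46
f 55 43 57
f 55 57 56
f 56 57 58
f 56 58 46
f 57 43 59
f 57 59 58
f 58 59 60
f 58 60 46
f 59 43 61
f 59 61 60
f 60 61 62
f 60 62 46
f 61 43 63
f 61 63 62
f 62 63 64
f 62 64 46
f 63 43 65
f 63 65 64
f 64 65 66
f 64 66 46
f 65 43 67
f 65 67 66
f 66 67 68
f 66 68 46
f 67 43 69
f 67 69 68
f 68 69 70
f 68 70 46
f 69 43 44
f 69 44 70
f 70 44 45
f 70 45 46
f 72 71 75
f 72 75 73
f 73 75 76
f 73 76 74
f 75 71 77
f 75 77 76
f 76 77 78
f 76 78 74
f 77 71 79
f 77 79 78
f 78 79 80
f 78 80 74
f 79 71 81
f 79 81 80
f 80 81 82
f 80 82 74
f 81 71 83
f 81 83 82
f 82 83 84
f 82 84 74
f 83 71 85
f 83 85 84
f 84 85 86
f 84 86 74
f 85 71 87
f 85 87 86
f 86 87 88
f 86 88 74
f 87 71 89
f 87 89 88
f 88 89 90
f 88 90 74
f 89 71 91
f 89 91 90
f 90 91 92
f 90 92 74
f 91 71 72
f 91 72 92
f 92 72 73
f 92 73 74
f 94 96 93
f 97 94 93
f 93 96 95
f 95 97 93
f 94 100 96
f 98 94 97
f 98 100 94
f 96 100 95
f 99 97 95
f 95 100 99
f 99 98 97
f 100 98 99
f 102 101 105
f 102 105 103
f 103 105 106
f 103 106 104
f 105 101 107
f 105 107 106
f 106 107 108
f 106 108 104
f 107 101 109
f 107 109 108
f 108 109 110
f 108 110 104
f 109 101 111
f 109 111 110
f 110 111 112
f 110 112 104
f 111 101 113
f 111 113 112
f 112 113 114
f 112 114 104
f 113 101 115
f 113 115 114
f 114 115 116
f 114 116 104
f 115 101 117
f 115 117 116
f 116 117 118
f 116 118 104
f 117 101 119
f 117 119 118
f 118 119 120
f 118 120 104
f 119 101 121
f 119 121 120
f 120 121 122
f 120 122 104
f 121 101 123
f 121 123 122
f 122 123 124
f 122 124 104
f 123 101 125
f 123 125 124
f 124 125 126
f 124 126 104
f 125 101 127
f 125 127 126
f 126 127 128
f 126 128 104
f 127 101 129
f 127 129 128
f 128 129 130
f 128 130 104
f 129 101 102
f 129 102 130
f 130 102 103
f 130 103 104



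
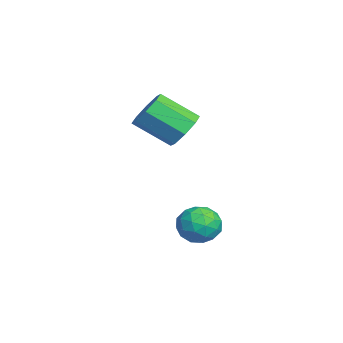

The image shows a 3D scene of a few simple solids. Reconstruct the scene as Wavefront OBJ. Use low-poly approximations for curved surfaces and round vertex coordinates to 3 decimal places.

v -3.502 -3.205 3.112
v -2.6 -3.274 3.279
v -2.916 -4.743 4.376
v -3.818 -4.675 4.208
v -2.929 -2.858 3.742
v -3.245 -4.327 4.839
v -3.594 -2.645 3.836
v -3.909 -4.114 4.932
v -4.205 -2.761 3.505
v -4.52 -4.23 4.602
v -4.404 -3.137 2.944
v -4.72 -4.606 4.041
v -4.075 -3.553 2.481
v -4.391 -5.022 3.578
v -3.411 -3.766 2.388
v -3.726 -5.235 3.484
v -2.8 -3.65 2.718
v -3.115 -5.119 3.815
v -1.173 -2.714 -0.496
v -0.664 -2.597 0.268
v 0.024 -3.263 -1.208
v 0.533 -3.146 -0.444
v -0.132 -3.79 -0.463
v -0.872 -3.45 -0.023
v 0.232 -2.41 -0.917
v -0.508 -2.07 -0.477
v 0.204 -2.409 0.008
v -0.021 -3.262 0.288
v -0.619 -2.598 -1.228
v -0.844 -3.451 -0.948
v -1.024 -2.607 -0.052
v 0.384 -3.253 -0.888
v -0.007 -3.631 -0.9
v 0.292 -3.563 -0.451
v -1.146 -3.108 -0.223
v -0.847 -3.04 0.226
v -0.534 -3.741 -0.204
v 0.207 -2.82 -1.166
v 0.506 -2.752 -0.717
v -0.932 -2.297 -0.489
v -0.633 -2.229 -0.04
v -0.106 -2.119 -0.736
v -0.215 -2.428 0.245
v 0.489 -2.751 -0.173
v 0.312 -2.318 -0.451
v -0.123 -2.119 -0.193
v -0.347 -2.929 0.41
v 0.357 -3.252 -0.009
v -0.034 -3.63 -0.02
v -0.469 -3.431 0.238
v 0.163 -2.819 0.257
v -0.997 -2.608 -0.931
v -0.293 -2.931 -1.35
v -0.171 -2.429 -1.178
v -0.606 -2.23 -0.92
v -1.129 -3.109 -0.767
v -0.425 -3.432 -1.185
v -0.517 -3.741 -0.747
v -0.952 -3.542 -0.489
v -0.803 -3.041 -1.197
f 2 1 5
f 2 5 3
f 3 5 6
f 3 6 4
f 5 1 7
f 5 7 6
f 6 7 8
f 6 8 4
f 7 1 9
f 7 9 8
f 8 9 10
f 8 10 4
f 9 1 11
f 9 11 10
f 10 11 12
f 10 12 4
f 11 1 13
f 11 13 12
f 12 13 14
f 12 14 4
f 13 1 15
f 13 15 14
f 14 15 16
f 14 16 4
f 15 1 17
f 15 17 16
f 16 17 18
f 16 18 4
f 17 1 2
f 17 2 18
f 18 2 3
f 18 3 4
f 19 56 35
f 56 30 59
f 35 59 24
f 56 59 35
f 19 35 31
f 35 24 36
f 31 36 20
f 35 36 31
f 19 31 40
f 31 20 41
f 40 41 26
f 31 41 40
f 19 40 52
f 40 26 55
f 52 55 29
f 40 55 52
f 19 52 56
f 52 29 60
f 56 60 30
f 52 60 56
f 20 36 47
f 36 24 50
f 47 50 28
f 36 50 47
f 24 59 37
f 59 30 58
f 37 58 23
f 59 58 37
f 30 60 57
f 60 29 53
f 57 53 21
f 60 53 57
f 29 55 54
f 55 26 42
f 54 42 25
f 55 42 54
f 26 41 46
f 41 20 43
f 46 43 27
f 41 43 46
f 22 48 34
f 48 28 49
f 34 49 23
f 48 49 34
f 22 34 32
f 34 23 33
f 32 33 21
f 34 33 32
f 22 32 39
f 32 21 38
f 39 38 25
f 32 38 39
f 22 39 44
f 39 25 45
f 44 45 27
f 39 45 44
f 22 44 48
f 44 27 51
f 48 51 28
f 44 51 48
f 23 49 37
f 49 28 50
f 37 50 24
f 49 50 37
f 21 33 57
f 33 23 58
f 57 58 30
f 33 58 57
f 25 38 54
f 38 21 53
f 54 53 29
f 38 53 54
f 27 45 46
f 45 25 42
f 46 42 26
f 45 42 46
f 28 51 47
f 51 27 43
f 47 43 20
f 51 43 47



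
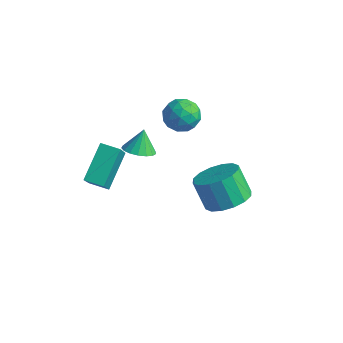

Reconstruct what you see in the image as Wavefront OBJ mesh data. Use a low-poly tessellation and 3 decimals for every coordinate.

v -2.9 -1.167 -1.989
v -2.522 -1.674 -1.667
v -3.02 -0.673 -1.071
v -2.288 -1.445 -1.76
v -2.195 -1.153 -1.905
v -2.263 -0.863 -2.07
v -2.478 -0.643 -2.216
v -2.788 -0.544 -2.31
v -3.125 -0.587 -2.331
v -3.41 -0.763 -2.273
v -3.578 -1.031 -2.151
v -3.591 -1.331 -1.991
v -3.445 -1.593 -1.831
v -3.175 -1.758 -1.707
v -2.842 -1.787 -1.648
v 2.063 -1.865 -1.407
v 2.719 -2.395 -0.946
v 2.012 -2.285 0.187
v 1.357 -1.755 -0.273
v 2.874 -1.926 -0.895
v 2.167 -1.815 0.238
v 2.812 -1.44 -0.981
v 2.105 -1.33 0.152
v 2.549 -1.068 -1.181
v 1.842 -0.958 -0.048
v 2.157 -0.91 -1.441
v 1.45 -0.8 -0.308
v 1.739 -1.008 -1.692
v 1.032 -0.898 -0.559
v 1.408 -1.335 -1.867
v 0.701 -1.225 -0.734
v 1.253 -1.805 -1.918
v 0.546 -1.694 -0.785
v 1.315 -2.29 -1.832
v 0.608 -2.18 -0.699
v 1.578 -2.662 -1.632
v 0.871 -2.552 -0.499
v 1.97 -2.82 -1.372
v 1.263 -2.71 -0.239
v 2.388 -2.722 -1.121
v 1.681 -2.612 0.012
v -2.464 0.65 0.234
v -1.723 1.009 0.123
v -2.237 -0.149 -0.823
v -1.496 0.21 -0.934
v -1.628 -0.273 -0.272
v -1.768 0.221 0.382
v -2.192 0.639 -1.082
v -2.332 1.133 -0.428
v -1.555 1.002 -0.691
v -1.206 0.438 -0.19
v -2.754 0.422 -0.51
v -2.405 -0.142 -0.009
v -2.113 0.899 0.271
v -1.847 -0.039 -0.971
v -1.924 -0.323 -0.582
v -1.489 -0.112 -0.648
v -2.14 0.436 0.424
v -1.704 0.647 0.358
v -1.648 -0.106 0.126
v -2.256 0.213 -1.058
v -1.82 0.424 -1.124
v -2.471 0.972 -0.052
v -2.036 1.183 -0.118
v -2.312 0.966 -0.826
v -1.579 1.106 -0.272
v -1.446 0.637 -0.894
v -1.855 0.889 -0.98
v -1.937 1.179 -0.596
v -1.374 0.775 0.022
v -1.241 0.306 -0.6
v -1.318 0.022 -0.21
v -1.401 0.312 0.174
v -1.275 0.771 -0.456
v -2.719 0.554 -0.1
v -2.586 0.085 -0.722
v -2.559 0.548 -0.874
v -2.642 0.838 -0.49
v -2.514 0.223 0.194
v -2.381 -0.246 -0.428
v -2.023 -0.319 -0.104
v -2.105 -0.029 0.28
v -2.685 0.089 -0.244
v -2.721 -4.42 -1.31
v -2.3 -5.196 -0.148
v -3.022 -3.039 -0.279
v -2.601 -3.815 0.884
v -1.939 -4.165 -1.424
v -1.518 -4.941 -0.261
v -2.24 -2.784 -0.392
v -1.819 -3.56 0.77
f 2 1 4
f 2 4 3
f 4 1 5
f 4 5 3
f 5 1 6
f 5 6 3
f 6 1 7
f 6 7 3
f 7 1 8
f 7 8 3
f 8 1 9
f 8 9 3
f 9 1 10
f 9 10 3
f 10 1 11
f 10 11 3
f 11 1 12
f 11 12 3
f 12 1 13
f 12 13 3
f 13 1 14
f 13 14 3
f 14 1 15
f 14 15 3
f 15 1 2
f 15 2 3
f 17 16 20
f 17 20 18
f 18 20 21
f 18 21 19
f 20 16 22
f 20 22 21
f 21 22 23
f 21 23 19
f 22 16 24
f 22 24 23
f 23 24 25
f 23 25 19
f 24 16 26
f 24 26 25
f 25 26 27
f 25 27 19
f 26 16 28
f 26 28 27
f 27 28 29
f 27 29 19
f 28 16 30
f 28 30 29
f 29 30 31
f 29 31 19
f 30 16 32
f 30 32 31
f 31 32 33
f 31 33 19
f 32 16 34
f 32 34 33
f 33 34 35
f 33 35 19
f 34 16 36
f 34 36 35
f 35 36 37
f 35 37 19
f 36 16 38
f 36 38 37
f 37 38 39
f 37 39 19
f 38 16 40
f 38 40 39
f 39 40 41
f 39 41 19
f 40 16 17
f 40 17 41
f 41 17 18
f 41 18 19
f 42 79 58
f 79 53 82
f 58 82 47
f 79 82 58
f 42 58 54
f 58 47 59
f 54 59 43
f 58 59 54
f 42 54 63
f 54 43 64
f 63 64 49
f 54 64 63
f 42 63 75
f 63 49 78
f 75 78 52
f 63 78 75
f 42 75 79
f 75 52 83
f 79 83 53
f 75 83 79
f 43 59 70
f 59 47 73
f 70 73 51
f 59 73 70
f 47 82 60
f 82 53 81
f 60 81 46
f 82 81 60
f 53 83 80
f 83 52 76
f 80 76 44
f 83 76 80
f 52 78 77
f 78 49 65
f 77 65 48
f 78 65 77
f 49 64 69
f 64 43 66
f 69 66 50
f 64 66 69
f 45 71 57
f 71 51 72
f 57 72 46
f 71 72 57
f 45 57 55
f 57 46 56
f 55 56 44
f 57 56 55
f 45 55 62
f 55 44 61
f 62 61 48
f 55 61 62
f 45 62 67
f 62 48 68
f 67 68 50
f 62 68 67
f 45 67 71
f 67 50 74
f 71 74 51
f 67 74 71
f 46 72 60
f 72 51 73
f 60 73 47
f 72 73 60
f 44 56 80
f 56 46 81
f 80 81 53
f 56 81 80
f 48 61 77
f 61 44 76
f 77 76 52
f 61 76 77
f 50 68 69
f 68 48 65
f 69 65 49
f 68 65 69
f 51 74 70
f 74 50 66
f 70 66 43
f 74 66 70
f 85 87 84
f 88 85 84
f 84 87 86
f 86 88 84
f 85 91 87
f 89 85 88
f 89 91 85
f 87 91 86
f 90 88 86
f 86 91 90
f 90 89 88
f 91 89 90



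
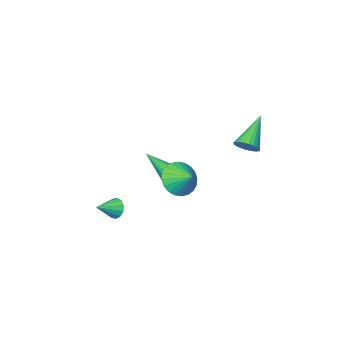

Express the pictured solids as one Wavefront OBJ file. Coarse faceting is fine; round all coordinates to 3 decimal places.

v 3.02 0.686 -1.598
v 3.219 0.374 -2.071
v 4.06 0.714 -1.182
v 3.243 0.7 -2.155
v 3.198 1.022 -2.063
v 3.095 1.237 -1.823
v 2.969 1.277 -1.512
v 2.86 1.13 -1.228
v 2.801 0.841 -1.062
v 2.812 0.503 -1.066
v 2.889 0.223 -1.24
v 3.008 0.09 -1.527
v 3.131 0.146 -1.837
v -2.368 3.328 2.128
v -1.914 2.926 2.333
v -3.632 2.572 3.452
v -1.875 3.123 2.482
v -1.912 3.351 2.577
v -2.018 3.575 2.604
v -2.178 3.762 2.558
v -2.366 3.883 2.447
v -2.555 3.919 2.288
v -2.715 3.865 2.104
v -2.822 3.73 1.924
v -2.861 3.533 1.775
v -2.824 3.305 1.68
v -2.718 3.081 1.653
v -2.559 2.894 1.698
v -2.37 2.773 1.809
v -2.181 2.737 1.969
v -2.021 2.791 2.153
v 0.233 1.733 0.017
v 1.04 1.534 0.573
v 0.087 2.607 0.543
v 1.198 1.737 0.279
v 1.209 1.939 -0.054
v 1.071 2.11 -0.377
v 0.806 2.224 -0.639
v 0.453 2.263 -0.802
v 0.067 2.221 -0.84
v -0.294 2.105 -0.747
v -0.574 1.932 -0.538
v -0.732 1.729 -0.245
v -0.743 1.527 0.089
v -0.605 1.356 0.411
v -0.34 1.242 0.674
v 0.013 1.204 0.836
v 0.399 1.245 0.874
v 0.76 1.361 0.782
v -0.519 -0.227 -0.839
v -0.065 -0.269 -1.18
v 0.299 -1.113 0.359
v -0.02 -0.054 -1.052
v -0.074 0.126 -0.882
v -0.216 0.236 -0.704
v -0.419 0.255 -0.552
v -0.641 0.178 -0.457
v -0.839 0.021 -0.437
v -0.974 -0.186 -0.498
v -1.019 -0.4 -0.626
v -0.965 -0.58 -0.796
v -0.822 -0.691 -0.975
v -0.62 -0.709 -1.126
v -0.398 -0.632 -1.221
v -0.2 -0.475 -1.241
f 2 1 4
f 2 4 3
f 4 1 5
f 4 5 3
f 5 1 6
f 5 6 3
f 6 1 7
f 6 7 3
f 7 1 8
f 7 8 3
f 8 1 9
f 8 9 3
f 9 1 10
f 9 10 3
f 10 1 11
f 10 11 3
f 11 1 12
f 11 12 3
f 12 1 13
f 12 13 3
f 13 1 2
f 13 2 3
f 15 14 17
f 15 17 16
f 17 14 18
f 17 18 16
f 18 14 19
f 18 19 16
f 19 14 20
f 19 20 16
f 20 14 21
f 20 21 16
f 21 14 22
f 21 22 16
f 22 14 23
f 22 23 16
f 23 14 24
f 23 24 16
f 24 14 25
f 24 25 16
f 25 14 26
f 25 26 16
f 26 14 27
f 26 27 16
f 27 14 28
f 27 28 16
f 28 14 29
f 28 29 16
f 29 14 30
f 29 30 16
f 30 14 31
f 30 31 16
f 31 14 15
f 31 15 16
f 33 32 35
f 33 35 34
f 35 32 36
f 35 36 34
f 36 32 37
f 36 37 34
f 37 32 38
f 37 38 34
f 38 32 39
f 38 39 34
f 39 32 40
f 39 40 34
f 40 32 41
f 40 41 34
f 41 32 42
f 41 42 34
f 42 32 43
f 42 43 34
f 43 32 44
f 43 44 34
f 44 32 45
f 44 45 34
f 45 32 46
f 45 46 34
f 46 32 47
f 46 47 34
f 47 32 48
f 47 48 34
f 48 32 49
f 48 49 34
f 49 32 33
f 49 33 34
f 51 50 53
f 51 53 52
f 53 50 54
f 53 54 52
f 54 50 55
f 54 55 52
f 55 50 56
f 55 56 52
f 56 50 57
f 56 57 52
f 57 50 58
f 57 58 52
f 58 50 59
f 58 59 52
f 59 50 60
f 59 60 52
f 60 50 61
f 60 61 52
f 61 50 62
f 61 62 52
f 62 50 63
f 62 63 52
f 63 50 64
f 63 64 52
f 64 50 65
f 64 65 52
f 65 50 51
f 65 51 52



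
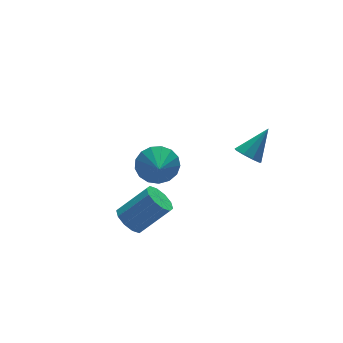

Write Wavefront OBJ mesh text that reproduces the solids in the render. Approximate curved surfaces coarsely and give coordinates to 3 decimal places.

v 2.942 -0.46 2.77
v 3.246 0.006 2.36
v 4.138 -0.2 3.95
v 2.927 0.217 2.637
v 2.615 0.112 2.975
v 2.457 -0.261 3.217
v 2.525 -0.726 3.25
v 2.789 -1.067 3.058
v 3.125 -1.124 2.731
v 3.375 -0.87 2.422
v 3.423 -0.424 2.276
v -2.689 0.052 0.422
v -2.166 0.53 0.05
v -0.889 0.127 1.326
v -1.411 -0.352 1.698
v -2.413 0.801 0.383
v -1.135 0.398 1.659
v -2.764 0.786 0.73
v -1.487 0.383 2.006
v -3.087 0.49 0.959
v -1.81 0.087 2.235
v -3.258 0.027 0.984
v -1.98 -0.376 2.26
v -3.211 -0.427 0.794
v -1.934 -0.83 2.07
v -2.965 -0.698 0.461
v -1.687 -1.101 1.737
v -2.613 -0.683 0.114
v -1.336 -1.086 1.39
v -2.29 -0.387 -0.115
v -1.013 -0.79 1.161
v -2.12 0.076 -0.14
v -0.842 -0.327 1.136
v 0.587 3.406 0.198
v 1.013 3.769 1.074
v 0.133 2.434 0.822
v 0.56 3.976 1.067
v 0.113 4.052 0.861
v -0.225 3.98 0.503
v -0.377 3.776 0.075
v -0.308 3.488 -0.325
v -0.035 3.18 -0.605
v 0.381 2.924 -0.701
v 0.844 2.779 -0.591
v 1.248 2.777 -0.3
v 1.501 2.919 0.105
v 1.544 3.172 0.531
v 1.368 3.479 0.881
f 2 1 4
f 2 4 3
f 4 1 5
f 4 5 3
f 5 1 6
f 5 6 3
f 6 1 7
f 6 7 3
f 7 1 8
f 7 8 3
f 8 1 9
f 8 9 3
f 9 1 10
f 9 10 3
f 10 1 11
f 10 11 3
f 11 1 2
f 11 2 3
f 13 12 16
f 13 16 14
f 14 16 17
f 14 17 15
f 16 12 18
f 16 18 17
f 17 18 19
f 17 19 15
f 18 12 20
f 18 20 19
f 19 20 21
f 19 21 15
f 20 12 22
f 20 22 21
f 21 22 23
f 21 23 15
f 22 12 24
f 22 24 23
f 23 24 25
f 23 25 15
f 24 12 26
f 24 26 25
f 25 26 27
f 25 27 15
f 26 12 28
f 26 28 27
f 27 28 29
f 27 29 15
f 28 12 30
f 28 30 29
f 29 30 31
f 29 31 15
f 30 12 32
f 30 32 31
f 31 32 33
f 31 33 15
f 32 12 13
f 32 13 33
f 33 13 14
f 33 14 15
f 35 34 37
f 35 37 36
f 37 34 38
f 37 38 36
f 38 34 39
f 38 39 36
f 39 34 40
f 39 40 36
f 40 34 41
f 40 41 36
f 41 34 42
f 41 42 36
f 42 34 43
f 42 43 36
f 43 34 44
f 43 44 36
f 44 34 45
f 44 45 36
f 45 34 46
f 45 46 36
f 46 34 47
f 46 47 36
f 47 34 48
f 47 48 36
f 48 34 35
f 48 35 36



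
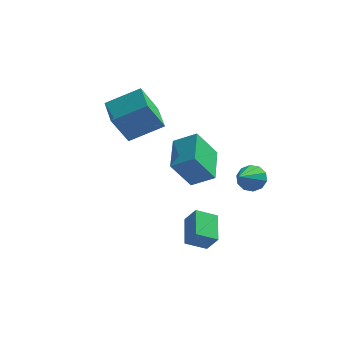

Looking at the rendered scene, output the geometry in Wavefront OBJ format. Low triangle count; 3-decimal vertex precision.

v 1.733 -0.708 1.595
v 0.902 -1.133 3.003
v 1.535 1.082 2.018
v 0.704 0.657 3.427
v 2.796 -0.737 2.213
v 1.965 -1.162 3.622
v 2.598 1.053 2.637
v 1.767 0.628 4.045
v -1.642 2.437 2.011
v -2.322 1.907 3.602
v -2.226 3.866 2.238
v -2.906 3.335 3.829
v -0.074 2.945 2.851
v -0.754 2.414 4.442
v -0.658 4.373 3.078
v -1.338 3.843 4.669
v 3.76 4.053 -0.947
v 4.488 3.875 -0.929
v 3.36 2.527 0.147
v 4.4 4.156 -0.57
v 4.067 4.397 -0.356
v 3.617 4.506 -0.367
v 3.221 4.443 -0.6
v 3.032 4.23 -0.966
v 3.12 3.95 -1.324
v 3.453 3.709 -1.539
v 3.903 3.599 -1.527
v 4.299 3.663 -1.294
v 1.755 -2.424 -0.971
v 2.275 -2.641 -0.145
v 1.511 -1.018 -0.448
v 2.031 -1.235 0.378
v 2.669 -2.085 -1.458
v 3.189 -2.302 -0.632
v 2.425 -0.679 -0.935
v 2.945 -0.896 -0.109
f 2 4 1
f 5 2 1
f 1 4 3
f 3 5 1
f 2 8 4
f 6 2 5
f 6 8 2
f 4 8 3
f 7 5 3
f 3 8 7
f 7 6 5
f 8 6 7
f 10 12 9
f 13 10 9
f 9 12 11
f 11 13 9
f 10 16 12
f 14 10 13
f 14 16 10
f 12 16 11
f 15 13 11
f 11 16 15
f 15 14 13
f 16 14 15
f 18 17 20
f 18 20 19
f 20 17 21
f 20 21 19
f 21 17 22
f 21 22 19
f 22 17 23
f 22 23 19
f 23 17 24
f 23 24 19
f 24 17 25
f 24 25 19
f 25 17 26
f 25 26 19
f 26 17 27
f 26 27 19
f 27 17 28
f 27 28 19
f 28 17 18
f 28 18 19
f 30 32 29
f 33 30 29
f 29 32 31
f 31 33 29
f 30 36 32
f 34 30 33
f 34 36 30
f 32 36 31
f 35 33 31
f 31 36 35
f 35 34 33
f 36 34 35



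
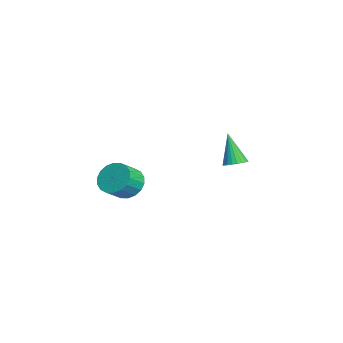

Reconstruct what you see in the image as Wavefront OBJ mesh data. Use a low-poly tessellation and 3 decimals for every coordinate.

v 1.973 -2.887 1.674
v 2.773 -2.629 1.232
v 3.407 -3.375 1.944
v 2.607 -3.633 2.386
v 2.747 -2.35 1.549
v 3.38 -3.096 2.26
v 2.566 -2.177 1.89
v 3.2 -2.923 2.602
v 2.269 -2.145 2.188
v 2.903 -2.891 2.9
v 1.913 -2.26 2.385
v 2.546 -3.006 3.097
v 1.569 -2.499 2.441
v 2.202 -3.245 3.153
v 1.304 -2.815 2.345
v 1.938 -3.561 3.057
v 1.173 -3.145 2.116
v 1.807 -3.891 2.828
v 1.2 -3.424 1.8
v 1.833 -4.17 2.511
v 1.38 -3.597 1.458
v 2.014 -4.343 2.17
v 1.677 -3.629 1.16
v 2.311 -4.375 1.872
v 2.034 -3.514 0.963
v 2.667 -4.26 1.675
v 2.378 -3.275 0.907
v 3.011 -4.021 1.619
v 2.642 -2.959 1.003
v 3.276 -3.705 1.715
v -2.814 3.121 0.459
v -2.393 3.577 0.711
v -3.586 2.839 2.261
v -2.597 3.726 0.647
v -2.835 3.784 0.554
v -3.069 3.74 0.447
v -3.265 3.602 0.341
v -3.392 3.391 0.254
v -3.431 3.139 0.198
v -3.376 2.883 0.182
v -3.236 2.664 0.208
v -3.031 2.515 0.272
v -2.793 2.458 0.365
v -2.559 2.501 0.472
v -2.363 2.639 0.577
v -2.237 2.85 0.664
v -2.198 3.103 0.72
v -2.252 3.358 0.737
f 2 1 5
f 2 5 3
f 3 5 6
f 3 6 4
f 5 1 7
f 5 7 6
f 6 7 8
f 6 8 4
f 7 1 9
f 7 9 8
f 8 9 10
f 8 10 4
f 9 1 11
f 9 11 10
f 10 11 12
f 10 12 4
f 11 1 13
f 11 13 12
f 12 13 14
f 12 14 4
f 13 1 15
f 13 15 14
f 14 15 16
f 14 16 4
f 15 1 17
f 15 17 16
f 16 17 18
f 16 18 4
f 17 1 19
f 17 19 18
f 18 19 20
f 18 20 4
f 19 1 21
f 19 21 20
f 20 21 22
f 20 22 4
f 21 1 23
f 21 23 22
f 22 23 24
f 22 24 4
f 23 1 25
f 23 25 24
f 24 25 26
f 24 26 4
f 25 1 27
f 25 27 26
f 26 27 28
f 26 28 4
f 27 1 29
f 27 29 28
f 28 29 30
f 28 30 4
f 29 1 2
f 29 2 30
f 30 2 3
f 30 3 4
f 32 31 34
f 32 34 33
f 34 31 35
f 34 35 33
f 35 31 36
f 35 36 33
f 36 31 37
f 36 37 33
f 37 31 38
f 37 38 33
f 38 31 39
f 38 39 33
f 39 31 40
f 39 40 33
f 40 31 41
f 40 41 33
f 41 31 42
f 41 42 33
f 42 31 43
f 42 43 33
f 43 31 44
f 43 44 33
f 44 31 45
f 44 45 33
f 45 31 46
f 45 46 33
f 46 31 47
f 46 47 33
f 47 31 48
f 47 48 33
f 48 31 32
f 48 32 33



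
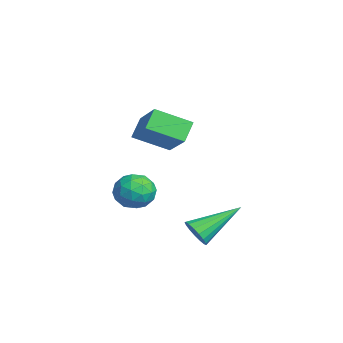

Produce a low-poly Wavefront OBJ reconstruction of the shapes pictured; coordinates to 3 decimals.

v 0.405 -0.323 -0.375
v 0.14 -1.754 0.335
v -0.185 0.138 0.333
v -0.45 -1.294 1.043
v 1.89 -0.066 0.697
v 1.625 -1.498 1.407
v 1.3 0.394 1.405
v 1.035 -1.037 2.115
v -1.073 -0.545 -3.194
v -0.481 -1.251 -3.107
v -2.179 -1.509 -3.493
v -1.587 -2.215 -3.406
v -1.831 -1.722 -2.662
v -1.148 -1.126 -2.477
v -1.512 -1.634 -4.123
v -0.829 -1.038 -3.938
v -0.753 -1.924 -3.681
v -0.95 -1.978 -2.779
v -1.71 -0.782 -3.821
v -1.907 -0.836 -2.919
v -0.68 -0.813 -3.124
v -1.98 -1.947 -3.476
v -2.123 -1.657 -3.039
v -1.776 -2.072 -2.988
v -1.072 -0.74 -2.754
v -0.724 -1.155 -2.703
v -1.517 -1.431 -2.442
v -1.936 -1.605 -3.897
v -1.588 -2.02 -3.846
v -0.884 -0.688 -3.612
v -0.537 -1.103 -3.561
v -1.143 -1.329 -4.158
v -0.492 -1.624 -3.411
v -1.142 -2.191 -3.586
v -1.098 -1.849 -4.007
v -0.696 -1.499 -3.899
v -0.607 -1.656 -2.88
v -1.257 -2.222 -3.056
v -1.401 -1.932 -2.619
v -0.999 -1.582 -2.51
v -0.767 -2.051 -3.217
v -1.403 -0.538 -3.544
v -2.053 -1.104 -3.72
v -1.661 -1.178 -4.09
v -1.259 -0.828 -3.981
v -1.518 -0.569 -3.014
v -2.168 -1.136 -3.189
v -1.964 -1.261 -2.701
v -1.562 -0.911 -2.593
v -1.893 -0.709 -3.383
v 3.515 -0.011 -3.362
v 3.829 0.324 -3.85
v 3.105 1.811 -2.378
v 3.525 0.309 -3.95
v 3.218 0.221 -3.915
v 2.98 0.081 -3.754
v 2.864 -0.081 -3.502
v 2.897 -0.227 -3.219
v 3.072 -0.323 -2.968
v 3.349 -0.348 -2.807
v 3.663 -0.295 -2.773
v 3.944 -0.177 -2.874
v 4.126 -0.021 -3.087
v 4.169 0.137 -3.363
v 4.061 0.262 -3.638
f 2 4 1
f 5 2 1
f 1 4 3
f 3 5 1
f 2 8 4
f 6 2 5
f 6 8 2
f 4 8 3
f 7 5 3
f 3 8 7
f 7 6 5
f 8 6 7
f 9 46 25
f 46 20 49
f 25 49 14
f 46 49 25
f 9 25 21
f 25 14 26
f 21 26 10
f 25 26 21
f 9 21 30
f 21 10 31
f 30 31 16
f 21 31 30
f 9 30 42
f 30 16 45
f 42 45 19
f 30 45 42
f 9 42 46
f 42 19 50
f 46 50 20
f 42 50 46
f 10 26 37
f 26 14 40
f 37 40 18
f 26 40 37
f 14 49 27
f 49 20 48
f 27 48 13
f 49 48 27
f 20 50 47
f 50 19 43
f 47 43 11
f 50 43 47
f 19 45 44
f 45 16 32
f 44 32 15
f 45 32 44
f 16 31 36
f 31 10 33
f 36 33 17
f 31 33 36
f 12 38 24
f 38 18 39
f 24 39 13
f 38 39 24
f 12 24 22
f 24 13 23
f 22 23 11
f 24 23 22
f 12 22 29
f 22 11 28
f 29 28 15
f 22 28 29
f 12 29 34
f 29 15 35
f 34 35 17
f 29 35 34
f 12 34 38
f 34 17 41
f 38 41 18
f 34 41 38
f 13 39 27
f 39 18 40
f 27 40 14
f 39 40 27
f 11 23 47
f 23 13 48
f 47 48 20
f 23 48 47
f 15 28 44
f 28 11 43
f 44 43 19
f 28 43 44
f 17 35 36
f 35 15 32
f 36 32 16
f 35 32 36
f 18 41 37
f 41 17 33
f 37 33 10
f 41 33 37
f 52 51 54
f 52 54 53
f 54 51 55
f 54 55 53
f 55 51 56
f 55 56 53
f 56 51 57
f 56 57 53
f 57 51 58
f 57 58 53
f 58 51 59
f 58 59 53
f 59 51 60
f 59 60 53
f 60 51 61
f 60 61 53
f 61 51 62
f 61 62 53
f 62 51 63
f 62 63 53
f 63 51 64
f 63 64 53
f 64 51 65
f 64 65 53
f 65 51 52
f 65 52 53



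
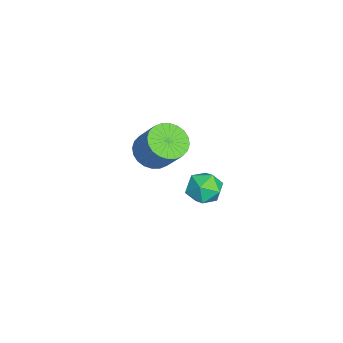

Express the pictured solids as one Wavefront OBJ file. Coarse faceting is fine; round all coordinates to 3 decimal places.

v 0.135 0.873 -1.65
v 0.827 1.202 -1.7
v 0.493 0.278 -0.62
v 1.185 0.607 -0.67
v 0.57 1.032 -0.497
v 0.349 1.4 -1.134
v 0.971 0.08 -1.186
v 0.75 0.448 -1.823
v 1.344 0.711 -1.414
v 1.096 1.3 -0.988
v 0.224 0.18 -1.332
v -0.024 0.769 -0.906
v -4.06 -1.374 -3.183
v -3.658 -0.821 -3.705
v -2.958 -0.193 -2.498
v -3.36 -0.746 -1.977
v -3.937 -0.65 -3.631
v -3.237 -0.022 -2.424
v -4.235 -0.59 -3.49
v -3.535 0.038 -2.283
v -4.507 -0.649 -3.302
v -3.807 -0.021 -2.095
v -4.71 -0.818 -3.095
v -4.01 -0.19 -1.889
v -4.815 -1.072 -2.903
v -4.115 -0.444 -1.696
v -4.804 -1.372 -2.753
v -4.104 -0.744 -1.546
v -4.681 -1.672 -2.668
v -3.981 -1.045 -1.461
v -4.462 -1.927 -2.662
v -3.762 -1.299 -1.455
v -4.183 -2.098 -2.736
v -3.483 -1.47 -1.529
v -3.885 -2.158 -2.877
v -3.185 -1.53 -1.67
v -3.613 -2.099 -3.065
v -2.913 -1.471 -1.858
v -3.41 -1.93 -3.271
v -2.71 -1.302 -2.065
v -3.305 -1.676 -3.464
v -2.605 -1.048 -2.257
v -3.316 -1.376 -3.614
v -2.616 -0.748 -2.407
v -3.439 -1.075 -3.699
v -2.739 -0.448 -2.492
f 1 12 6
f 1 6 2
f 1 2 8
f 1 8 11
f 1 11 12
f 2 6 10
f 6 12 5
f 12 11 3
f 11 8 7
f 8 2 9
f 4 10 5
f 4 5 3
f 4 3 7
f 4 7 9
f 4 9 10
f 5 10 6
f 3 5 12
f 7 3 11
f 9 7 8
f 10 9 2
f 14 13 17
f 14 17 15
f 15 17 18
f 15 18 16
f 17 13 19
f 17 19 18
f 18 19 20
f 18 20 16
f 19 13 21
f 19 21 20
f 20 21 22
f 20 22 16
f 21 13 23
f 21 23 22
f 22 23 24
f 22 24 16
f 23 13 25
f 23 25 24
f 24 25 26
f 24 26 16
f 25 13 27
f 25 27 26
f 26 27 28
f 26 28 16
f 27 13 29
f 27 29 28
f 28 29 30
f 28 30 16
f 29 13 31
f 29 31 30
f 30 31 32
f 30 32 16
f 31 13 33
f 31 33 32
f 32 33 34
f 32 34 16
f 33 13 35
f 33 35 34
f 34 35 36
f 34 36 16
f 35 13 37
f 35 37 36
f 36 37 38
f 36 38 16
f 37 13 39
f 37 39 38
f 38 39 40
f 38 40 16
f 39 13 41
f 39 41 40
f 40 41 42
f 40 42 16
f 41 13 43
f 41 43 42
f 42 43 44
f 42 44 16
f 43 13 45
f 43 45 44
f 44 45 46
f 44 46 16
f 45 13 14
f 45 14 46
f 46 14 15
f 46 15 16



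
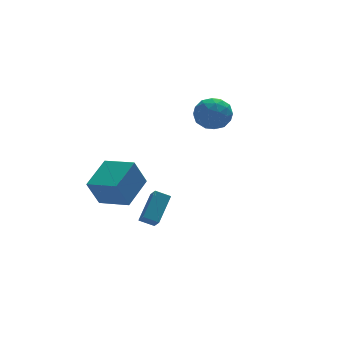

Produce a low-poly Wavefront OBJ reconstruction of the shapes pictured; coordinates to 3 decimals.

v -2.963 -3.187 -1.218
v -2.927 -3.767 -0.653
v -3.688 -2.864 -0.839
v -3.652 -3.443 -0.275
v -1.908 -2.077 -0.145
v -1.872 -2.656 0.419
v -2.633 -1.753 0.233
v -2.597 -2.333 0.798
v 2.357 3.796 3.456
v 3.347 4.134 2.988
v 2.253 2.406 2.232
v 3.243 2.744 1.764
v 3.232 2.291 2.817
v 3.297 3.15 3.573
v 2.303 3.39 1.647
v 2.368 4.249 2.403
v 3.314 3.883 1.87
v 3.888 3.204 2.592
v 1.712 3.336 2.628
v 2.286 2.657 3.35
v 2.861 4.087 3.329
v 2.739 2.453 1.891
v 2.732 2.187 2.51
v 3.314 2.385 2.234
v 2.832 3.508 3.673
v 3.414 3.707 3.398
v 3.346 2.624 3.297
v 2.186 2.833 1.822
v 2.768 3.032 1.547
v 2.286 4.155 2.986
v 2.868 4.353 2.71
v 2.254 3.916 1.923
v 3.424 4.138 2.397
v 3.362 3.321 1.678
v 2.81 3.701 1.609
v 2.848 4.206 2.053
v 3.761 3.739 2.822
v 3.7 2.922 2.102
v 3.693 2.655 2.721
v 3.731 3.16 3.166
v 3.741 3.591 2.165
v 1.9 3.618 3.118
v 1.839 2.801 2.398
v 1.869 3.38 2.054
v 1.907 3.885 2.499
v 2.238 3.219 3.542
v 2.176 2.402 2.823
v 2.752 2.334 3.167
v 2.79 2.839 3.611
v 1.859 2.949 3.055
v -2.947 0.656 -1.86
v -3.672 0.531 -0.228
v -4.093 2.12 -2.257
v -4.818 1.994 -0.625
v -1.462 2.026 -1.095
v -2.187 1.9 0.537
v -2.608 3.489 -1.492
v -3.333 3.364 0.14
f 2 4 1
f 5 2 1
f 1 4 3
f 3 5 1
f 2 8 4
f 6 2 5
f 6 8 2
f 4 8 3
f 7 5 3
f 3 8 7
f 7 6 5
f 8 6 7
f 9 46 25
f 46 20 49
f 25 49 14
f 46 49 25
f 9 25 21
f 25 14 26
f 21 26 10
f 25 26 21
f 9 21 30
f 21 10 31
f 30 31 16
f 21 31 30
f 9 30 42
f 30 16 45
f 42 45 19
f 30 45 42
f 9 42 46
f 42 19 50
f 46 50 20
f 42 50 46
f 10 26 37
f 26 14 40
f 37 40 18
f 26 40 37
f 14 49 27
f 49 20 48
f 27 48 13
f 49 48 27
f 20 50 47
f 50 19 43
f 47 43 11
f 50 43 47
f 19 45 44
f 45 16 32
f 44 32 15
f 45 32 44
f 16 31 36
f 31 10 33
f 36 33 17
f 31 33 36
f 12 38 24
f 38 18 39
f 24 39 13
f 38 39 24
f 12 24 22
f 24 13 23
f 22 23 11
f 24 23 22
f 12 22 29
f 22 11 28
f 29 28 15
f 22 28 29
f 12 29 34
f 29 15 35
f 34 35 17
f 29 35 34
f 12 34 38
f 34 17 41
f 38 41 18
f 34 41 38
f 13 39 27
f 39 18 40
f 27 40 14
f 39 40 27
f 11 23 47
f 23 13 48
f 47 48 20
f 23 48 47
f 15 28 44
f 28 11 43
f 44 43 19
f 28 43 44
f 17 35 36
f 35 15 32
f 36 32 16
f 35 32 36
f 18 41 37
f 41 17 33
f 37 33 10
f 41 33 37
f 52 54 51
f 55 52 51
f 51 54 53
f 53 55 51
f 52 58 54
f 56 52 55
f 56 58 52
f 54 58 53
f 57 55 53
f 53 58 57
f 57 56 55
f 58 56 57



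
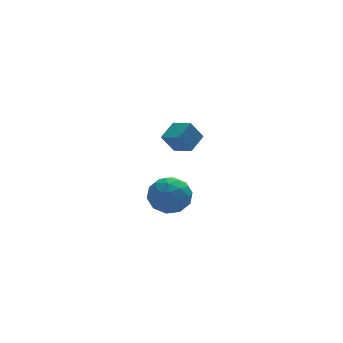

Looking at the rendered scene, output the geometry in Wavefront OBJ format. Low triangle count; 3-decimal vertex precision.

v -2.858 3.658 -1.979
v -2.26 4.581 -2.215
v -1.5 2.619 -2.605
v -0.902 3.542 -2.841
v -1.095 3.255 -1.77
v -1.934 3.897 -1.383
v -1.826 3.303 -3.437
v -2.665 3.945 -3.05
v -1.622 4.362 -3.116
v -1.17 4.332 -2.086
v -2.59 2.868 -2.734
v -2.138 2.838 -1.704
v -2.678 4.211 -2.042
v -1.082 2.989 -2.778
v -1.195 2.82 -2.148
v -0.844 3.363 -2.287
v -2.487 3.809 -1.554
v -2.135 4.351 -1.692
v -1.45 3.572 -1.43
v -1.625 2.849 -3.128
v -1.273 3.391 -3.266
v -2.916 3.837 -2.533
v -2.565 4.38 -2.672
v -2.31 3.628 -3.39
v -1.952 4.625 -2.71
v -1.154 4.014 -3.078
v -1.697 3.873 -3.428
v -2.19 4.251 -3.201
v -1.686 4.607 -2.105
v -0.888 3.996 -2.472
v -1.001 3.827 -1.843
v -1.495 4.205 -1.616
v -1.311 4.478 -2.634
v -2.872 3.204 -2.348
v -2.074 2.593 -2.715
v -2.265 2.995 -3.204
v -2.759 3.373 -2.977
v -2.606 3.186 -1.742
v -1.808 2.575 -2.11
v -1.57 2.949 -1.619
v -2.063 3.327 -1.392
v -2.449 2.722 -2.186
v -3.274 0.661 3.32
v -2.777 -0.235 3.692
v -2.506 1.273 3.768
v -2.008 0.378 4.14
v -2.692 0.602 2.4
v -2.194 -0.293 2.772
v -1.923 1.215 2.848
v -1.426 0.319 3.22
f 1 38 17
f 38 12 41
f 17 41 6
f 38 41 17
f 1 17 13
f 17 6 18
f 13 18 2
f 17 18 13
f 1 13 22
f 13 2 23
f 22 23 8
f 13 23 22
f 1 22 34
f 22 8 37
f 34 37 11
f 22 37 34
f 1 34 38
f 34 11 42
f 38 42 12
f 34 42 38
f 2 18 29
f 18 6 32
f 29 32 10
f 18 32 29
f 6 41 19
f 41 12 40
f 19 40 5
f 41 40 19
f 12 42 39
f 42 11 35
f 39 35 3
f 42 35 39
f 11 37 36
f 37 8 24
f 36 24 7
f 37 24 36
f 8 23 28
f 23 2 25
f 28 25 9
f 23 25 28
f 4 30 16
f 30 10 31
f 16 31 5
f 30 31 16
f 4 16 14
f 16 5 15
f 14 15 3
f 16 15 14
f 4 14 21
f 14 3 20
f 21 20 7
f 14 20 21
f 4 21 26
f 21 7 27
f 26 27 9
f 21 27 26
f 4 26 30
f 26 9 33
f 30 33 10
f 26 33 30
f 5 31 19
f 31 10 32
f 19 32 6
f 31 32 19
f 3 15 39
f 15 5 40
f 39 40 12
f 15 40 39
f 7 20 36
f 20 3 35
f 36 35 11
f 20 35 36
f 9 27 28
f 27 7 24
f 28 24 8
f 27 24 28
f 10 33 29
f 33 9 25
f 29 25 2
f 33 25 29
f 44 46 43
f 47 44 43
f 43 46 45
f 45 47 43
f 44 50 46
f 48 44 47
f 48 50 44
f 46 50 45
f 49 47 45
f 45 50 49
f 49 48 47
f 50 48 49

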